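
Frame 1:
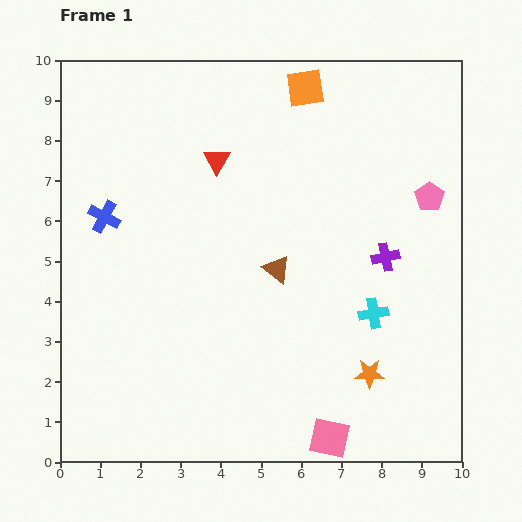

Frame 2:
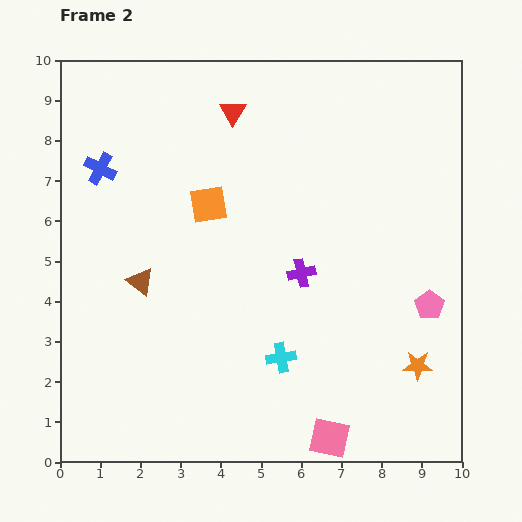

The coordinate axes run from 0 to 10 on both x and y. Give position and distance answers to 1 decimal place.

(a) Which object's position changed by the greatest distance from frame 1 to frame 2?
the orange square

(moved 3.8; next 3.4)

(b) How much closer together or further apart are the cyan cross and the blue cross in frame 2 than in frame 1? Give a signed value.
-0.6

Distance in frame 1: 7.1. Distance in frame 2: 6.5.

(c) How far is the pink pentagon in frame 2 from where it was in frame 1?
2.7

The pink pentagon moved from (9.2, 6.6) to (9.2, 3.9), a distance of √(0.0² + 2.7²) ≈ 2.7.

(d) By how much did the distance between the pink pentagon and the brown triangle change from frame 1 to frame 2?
+3.0

Distance in frame 1: 4.2. Distance in frame 2: 7.2.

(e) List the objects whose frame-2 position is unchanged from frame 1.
the pink square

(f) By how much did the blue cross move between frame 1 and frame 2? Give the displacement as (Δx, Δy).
(-0.1, 1.2)

The blue cross was at (1.1, 6.1) in frame 1 and (1.0, 7.3) in frame 2.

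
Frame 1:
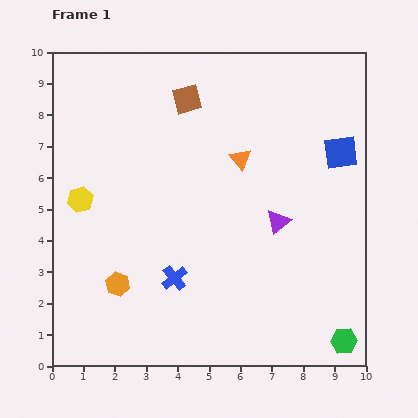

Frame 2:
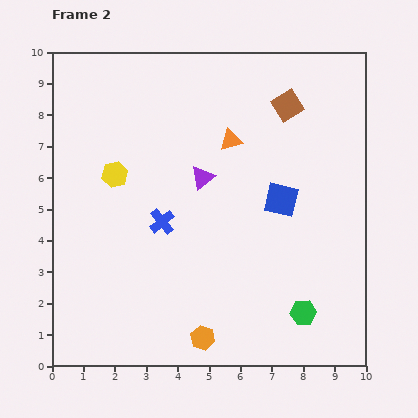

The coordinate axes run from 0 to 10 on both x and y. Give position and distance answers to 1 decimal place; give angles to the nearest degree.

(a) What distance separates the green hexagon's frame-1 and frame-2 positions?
1.6

The green hexagon moved from (9.3, 0.8) to (8.0, 1.7), a distance of √(1.3² + 0.9²) ≈ 1.6.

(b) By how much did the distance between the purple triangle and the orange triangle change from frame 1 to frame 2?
-0.8

Distance in frame 1: 2.3. Distance in frame 2: 1.5.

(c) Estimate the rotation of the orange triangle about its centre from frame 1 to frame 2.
54° clockwise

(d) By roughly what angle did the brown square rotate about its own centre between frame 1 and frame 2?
18° counter-clockwise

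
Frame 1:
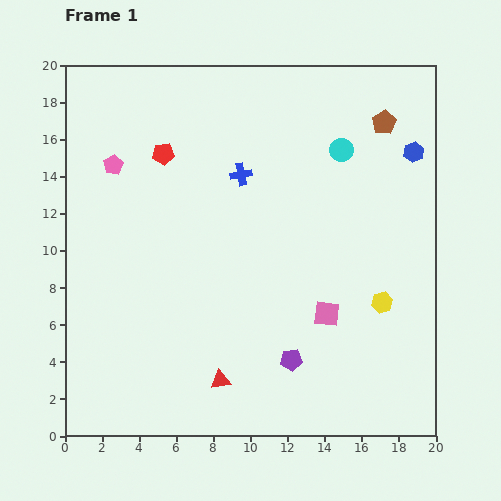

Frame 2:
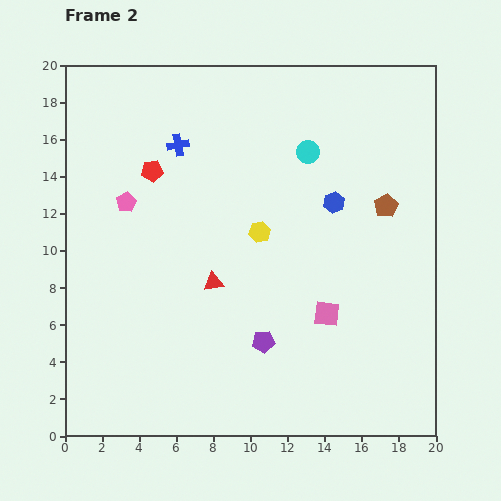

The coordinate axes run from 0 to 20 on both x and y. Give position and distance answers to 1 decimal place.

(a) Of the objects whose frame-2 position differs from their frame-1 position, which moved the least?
the red pentagon

(moved 1.1)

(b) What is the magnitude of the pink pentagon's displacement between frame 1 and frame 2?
2.1

The pink pentagon moved from (2.6, 14.6) to (3.3, 12.6), a distance of √(0.7² + 2.0²) ≈ 2.1.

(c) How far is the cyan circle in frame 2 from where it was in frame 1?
1.8

The cyan circle moved from (14.9, 15.4) to (13.1, 15.3), a distance of √(1.8² + 0.1²) ≈ 1.8.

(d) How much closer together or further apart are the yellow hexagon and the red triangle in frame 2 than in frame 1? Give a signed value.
-6.0

Distance in frame 1: 9.7. Distance in frame 2: 3.7.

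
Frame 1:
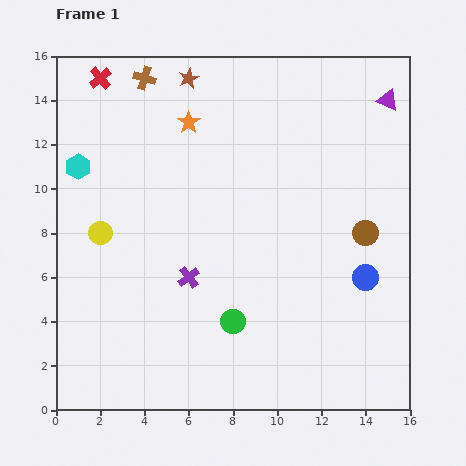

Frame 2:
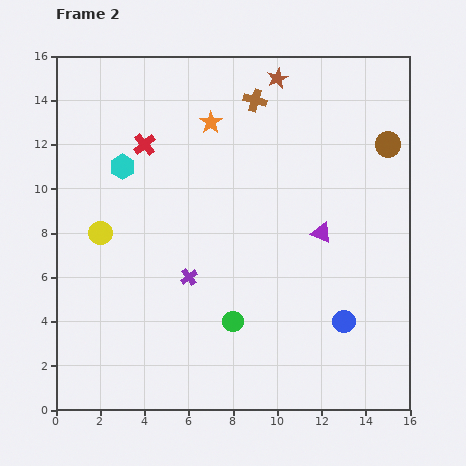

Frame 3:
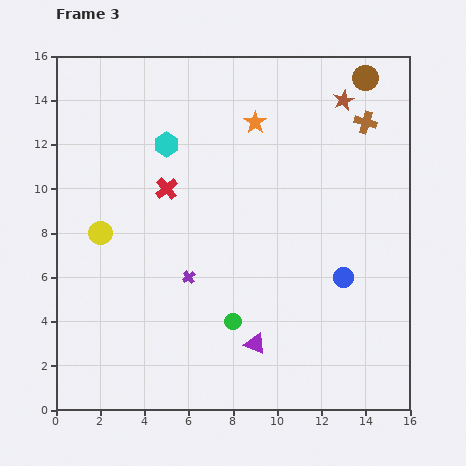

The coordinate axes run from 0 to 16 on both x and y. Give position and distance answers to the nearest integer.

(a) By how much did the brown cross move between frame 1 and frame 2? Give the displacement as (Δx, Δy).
(5, -1)

The brown cross was at (4, 15) in frame 1 and (9, 14) in frame 2.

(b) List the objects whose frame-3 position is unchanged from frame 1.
the yellow circle, the purple cross, the green circle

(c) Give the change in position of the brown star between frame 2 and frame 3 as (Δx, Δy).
(3, -1)

The brown star was at (10, 15) in frame 2 and (13, 14) in frame 3.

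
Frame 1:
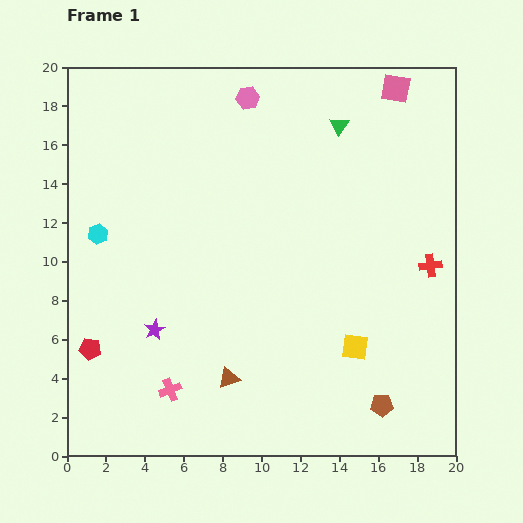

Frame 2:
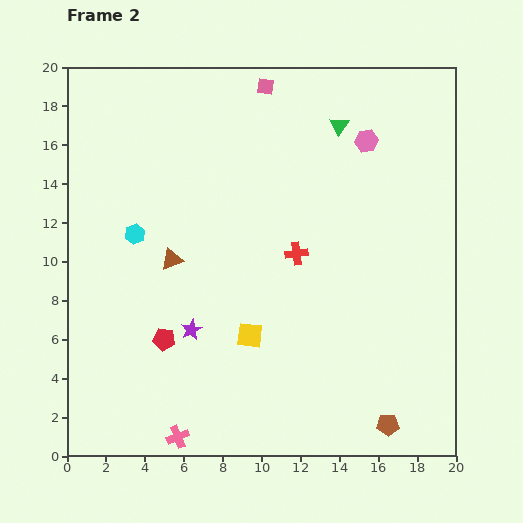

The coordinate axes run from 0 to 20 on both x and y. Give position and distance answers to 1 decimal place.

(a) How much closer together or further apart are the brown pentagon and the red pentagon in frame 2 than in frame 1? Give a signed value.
-3.0

Distance in frame 1: 15.3. Distance in frame 2: 12.3.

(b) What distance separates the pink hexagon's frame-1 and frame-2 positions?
6.5

The pink hexagon moved from (9.3, 18.4) to (15.4, 16.2), a distance of √(6.1² + 2.2²) ≈ 6.5.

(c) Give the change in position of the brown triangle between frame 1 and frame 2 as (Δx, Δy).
(-2.9, 6.1)

The brown triangle was at (8.3, 4.0) in frame 1 and (5.4, 10.1) in frame 2.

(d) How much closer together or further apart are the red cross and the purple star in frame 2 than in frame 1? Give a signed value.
-7.9

Distance in frame 1: 14.6. Distance in frame 2: 6.7.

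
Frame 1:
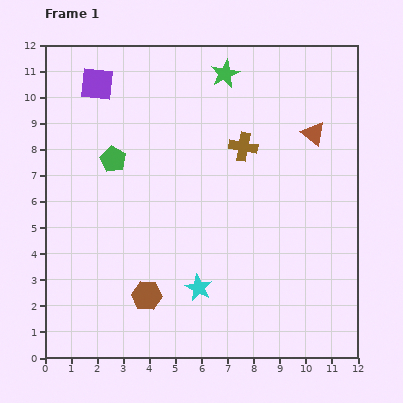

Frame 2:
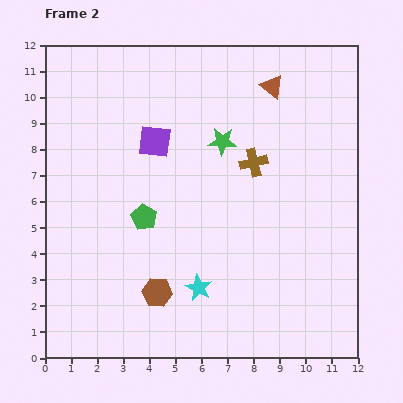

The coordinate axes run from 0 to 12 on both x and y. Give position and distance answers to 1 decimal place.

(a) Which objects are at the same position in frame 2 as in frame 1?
the cyan star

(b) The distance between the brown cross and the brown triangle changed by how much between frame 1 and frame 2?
+0.3

Distance in frame 1: 2.7. Distance in frame 2: 3.0.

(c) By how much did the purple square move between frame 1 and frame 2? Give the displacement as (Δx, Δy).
(2.2, -2.2)

The purple square was at (2.0, 10.5) in frame 1 and (4.2, 8.3) in frame 2.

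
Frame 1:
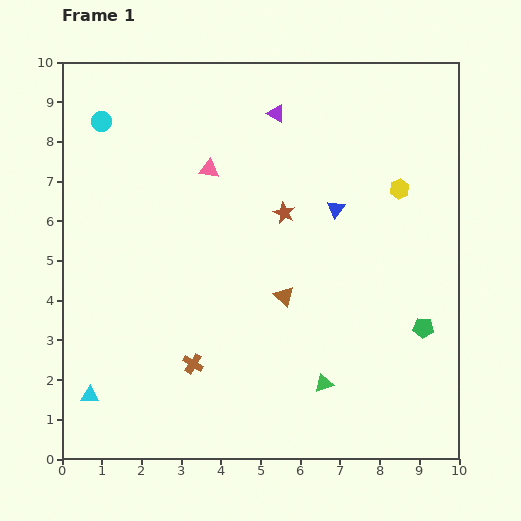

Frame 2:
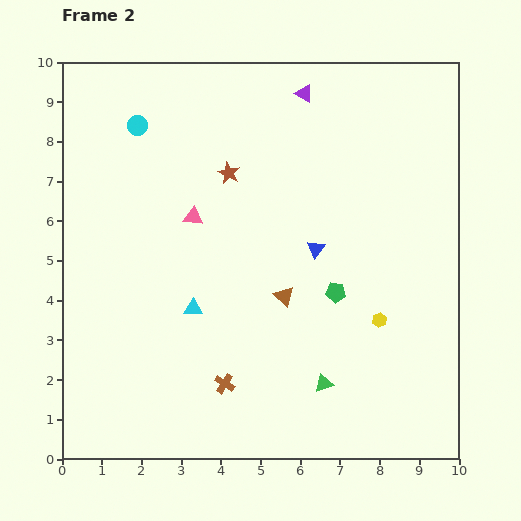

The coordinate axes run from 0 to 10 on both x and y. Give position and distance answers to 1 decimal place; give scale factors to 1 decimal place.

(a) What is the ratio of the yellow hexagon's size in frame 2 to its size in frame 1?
0.7×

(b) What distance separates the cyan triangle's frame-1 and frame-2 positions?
3.4

The cyan triangle moved from (0.7, 1.6) to (3.3, 3.8), a distance of √(2.6² + 2.2²) ≈ 3.4.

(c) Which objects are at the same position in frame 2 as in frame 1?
the green triangle, the brown triangle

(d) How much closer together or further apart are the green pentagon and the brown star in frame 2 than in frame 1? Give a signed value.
-0.5

Distance in frame 1: 4.5. Distance in frame 2: 4.0.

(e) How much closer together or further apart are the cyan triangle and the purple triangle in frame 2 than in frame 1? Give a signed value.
-2.4

Distance in frame 1: 8.5. Distance in frame 2: 6.1.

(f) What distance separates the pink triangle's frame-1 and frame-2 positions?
1.3

The pink triangle moved from (3.7, 7.3) to (3.3, 6.1), a distance of √(0.4² + 1.2²) ≈ 1.3.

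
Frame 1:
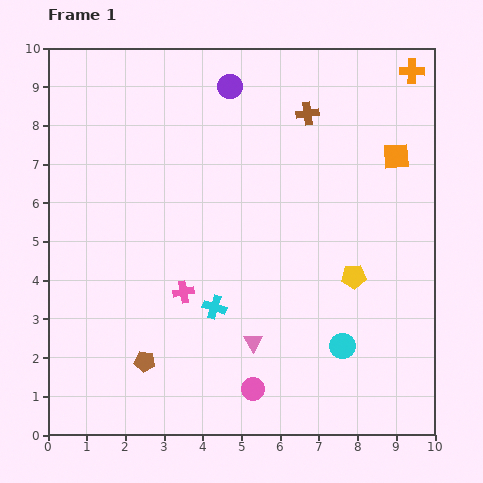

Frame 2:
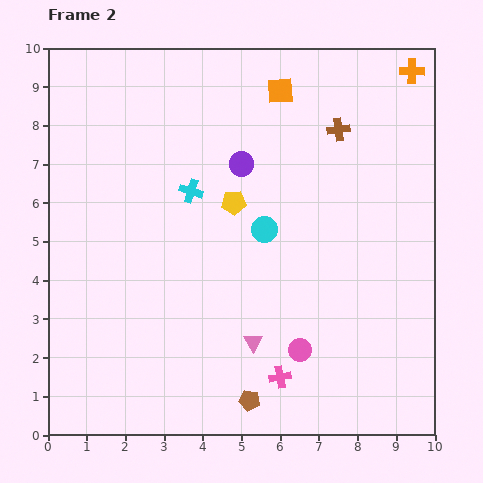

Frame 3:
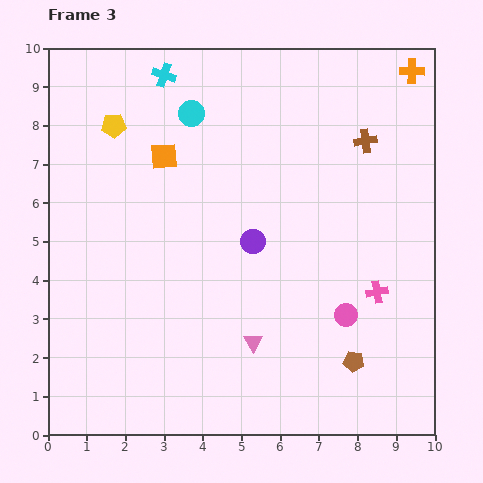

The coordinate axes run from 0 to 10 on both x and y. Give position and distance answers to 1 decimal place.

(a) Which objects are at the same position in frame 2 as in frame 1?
the pink triangle, the orange cross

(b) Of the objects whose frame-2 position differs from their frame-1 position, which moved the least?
the brown cross

(moved 0.9)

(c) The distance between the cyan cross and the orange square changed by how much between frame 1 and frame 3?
-4.0

Distance in frame 1: 6.1. Distance in frame 3: 2.1.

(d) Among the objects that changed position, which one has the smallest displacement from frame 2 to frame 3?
the brown cross

(moved 0.8)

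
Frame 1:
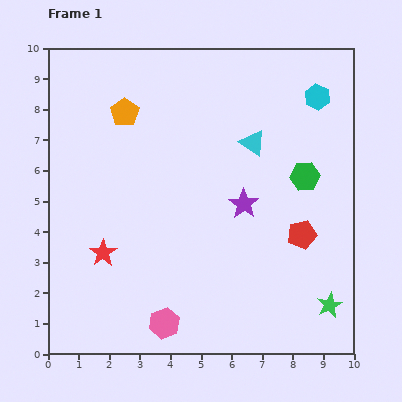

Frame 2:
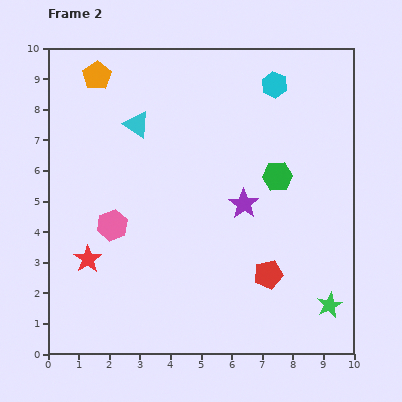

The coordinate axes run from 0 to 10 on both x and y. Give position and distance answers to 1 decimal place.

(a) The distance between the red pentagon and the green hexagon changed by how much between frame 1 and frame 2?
+1.3

Distance in frame 1: 1.9. Distance in frame 2: 3.2.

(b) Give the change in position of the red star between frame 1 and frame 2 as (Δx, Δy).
(-0.5, -0.2)

The red star was at (1.8, 3.3) in frame 1 and (1.3, 3.1) in frame 2.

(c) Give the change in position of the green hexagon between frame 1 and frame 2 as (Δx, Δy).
(-0.9, 0.0)

The green hexagon was at (8.4, 5.8) in frame 1 and (7.5, 5.8) in frame 2.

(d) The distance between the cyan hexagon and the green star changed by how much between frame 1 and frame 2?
+0.6

Distance in frame 1: 6.8. Distance in frame 2: 7.4.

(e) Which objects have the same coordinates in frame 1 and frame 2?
the green star, the purple star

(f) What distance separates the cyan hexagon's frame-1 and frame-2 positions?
1.5

The cyan hexagon moved from (8.8, 8.4) to (7.4, 8.8), a distance of √(1.4² + 0.4²) ≈ 1.5.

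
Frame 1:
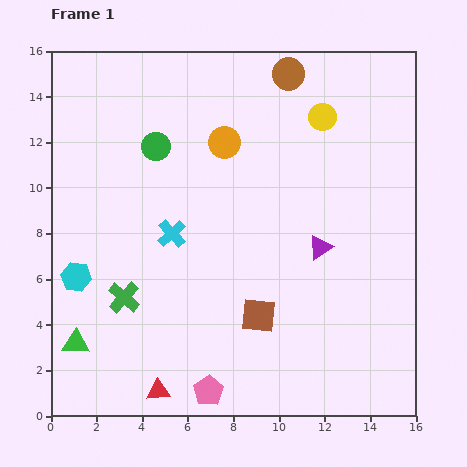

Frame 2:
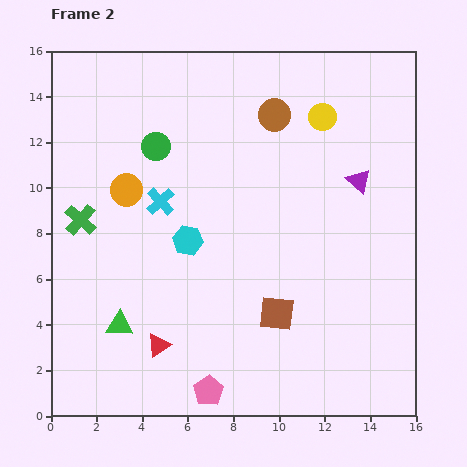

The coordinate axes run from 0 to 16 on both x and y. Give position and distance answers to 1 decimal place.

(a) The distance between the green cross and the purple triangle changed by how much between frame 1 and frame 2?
+3.4

Distance in frame 1: 8.9. Distance in frame 2: 12.3.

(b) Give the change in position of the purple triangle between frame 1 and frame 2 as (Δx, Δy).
(1.7, 2.9)

The purple triangle was at (11.8, 7.4) in frame 1 and (13.5, 10.3) in frame 2.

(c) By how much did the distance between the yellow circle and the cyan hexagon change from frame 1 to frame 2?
-4.9

Distance in frame 1: 12.9. Distance in frame 2: 8.0.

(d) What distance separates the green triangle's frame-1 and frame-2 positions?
2.1

The green triangle moved from (1.1, 3.2) to (3.0, 4.0), a distance of √(1.9² + 0.8²) ≈ 2.1.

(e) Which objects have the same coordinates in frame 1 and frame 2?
the green circle, the pink pentagon, the yellow circle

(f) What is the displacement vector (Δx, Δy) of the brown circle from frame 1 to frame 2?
(-0.6, -1.8)

The brown circle was at (10.4, 15.0) in frame 1 and (9.8, 13.2) in frame 2.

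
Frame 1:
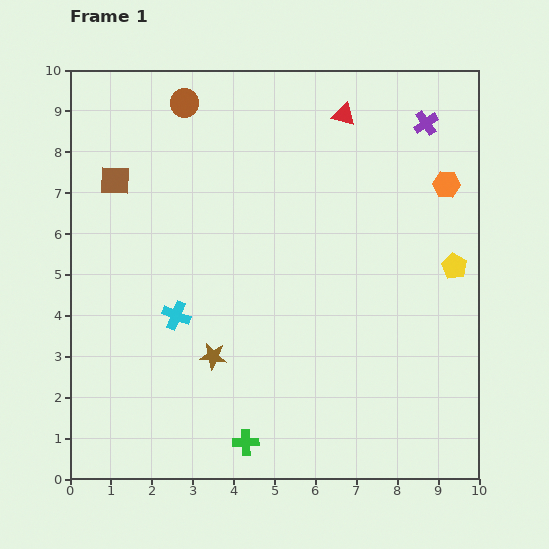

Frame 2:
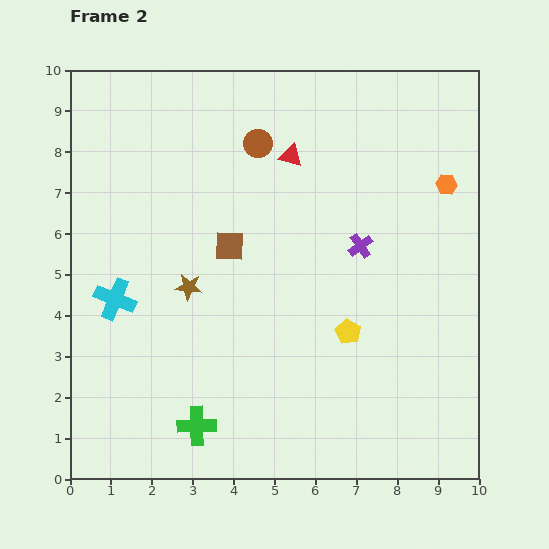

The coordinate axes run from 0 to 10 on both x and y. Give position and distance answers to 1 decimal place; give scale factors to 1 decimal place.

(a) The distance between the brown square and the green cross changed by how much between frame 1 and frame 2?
-2.7

Distance in frame 1: 7.2. Distance in frame 2: 4.5.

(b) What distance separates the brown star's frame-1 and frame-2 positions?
1.8

The brown star moved from (3.5, 3.0) to (2.9, 4.7), a distance of √(0.6² + 1.7²) ≈ 1.8.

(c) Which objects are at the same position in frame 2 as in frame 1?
the orange hexagon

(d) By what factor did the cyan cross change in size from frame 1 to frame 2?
1.5×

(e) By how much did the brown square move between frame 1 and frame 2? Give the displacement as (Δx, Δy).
(2.8, -1.6)

The brown square was at (1.1, 7.3) in frame 1 and (3.9, 5.7) in frame 2.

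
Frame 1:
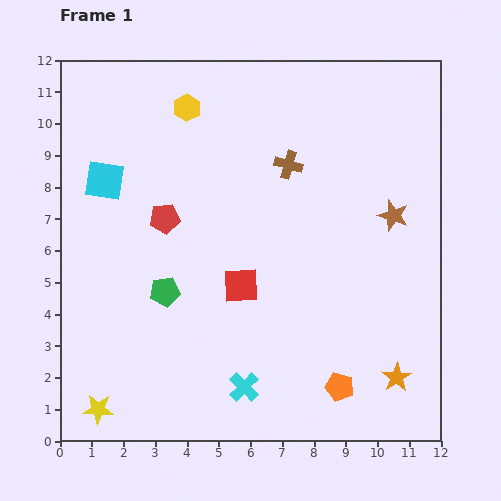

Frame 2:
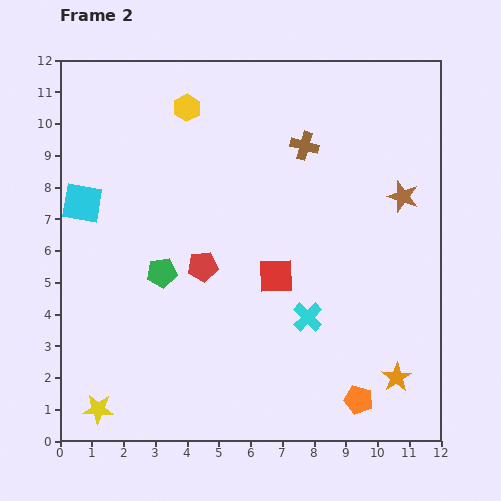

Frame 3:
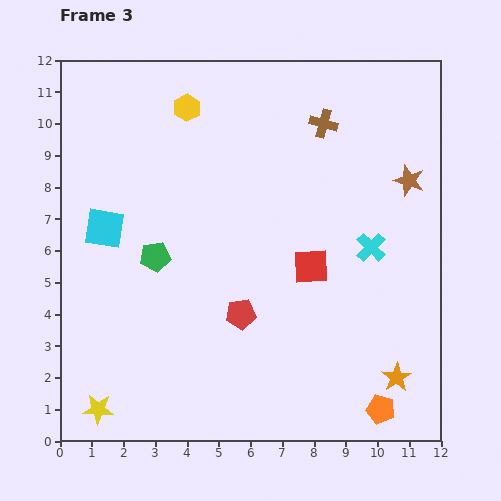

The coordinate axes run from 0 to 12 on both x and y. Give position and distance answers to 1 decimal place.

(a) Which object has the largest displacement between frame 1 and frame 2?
the cyan cross

(moved 3.0; next 1.9)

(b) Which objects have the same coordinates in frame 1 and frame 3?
the yellow star, the orange star, the yellow hexagon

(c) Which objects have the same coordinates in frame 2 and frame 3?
the yellow star, the orange star, the yellow hexagon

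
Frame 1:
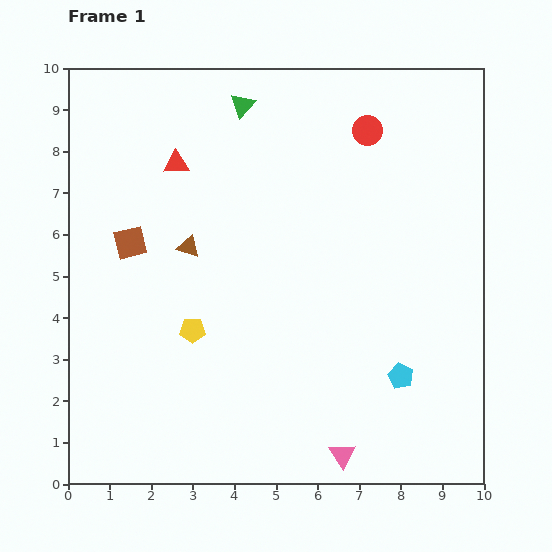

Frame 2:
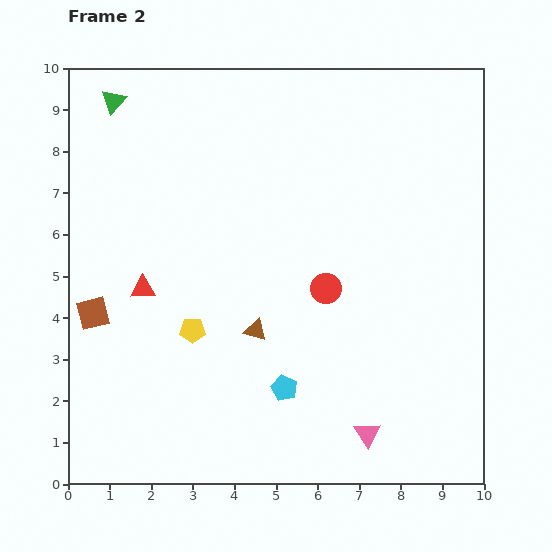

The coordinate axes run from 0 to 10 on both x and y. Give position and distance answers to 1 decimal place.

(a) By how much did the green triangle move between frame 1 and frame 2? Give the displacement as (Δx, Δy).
(-3.1, 0.1)

The green triangle was at (4.2, 9.1) in frame 1 and (1.1, 9.2) in frame 2.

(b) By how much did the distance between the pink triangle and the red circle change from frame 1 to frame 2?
-4.2

Distance in frame 1: 7.8. Distance in frame 2: 3.6.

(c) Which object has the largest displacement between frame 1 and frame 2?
the red circle

(moved 3.9; next 3.1)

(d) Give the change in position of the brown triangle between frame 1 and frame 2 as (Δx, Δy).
(1.6, -2.0)

The brown triangle was at (2.9, 5.7) in frame 1 and (4.5, 3.7) in frame 2.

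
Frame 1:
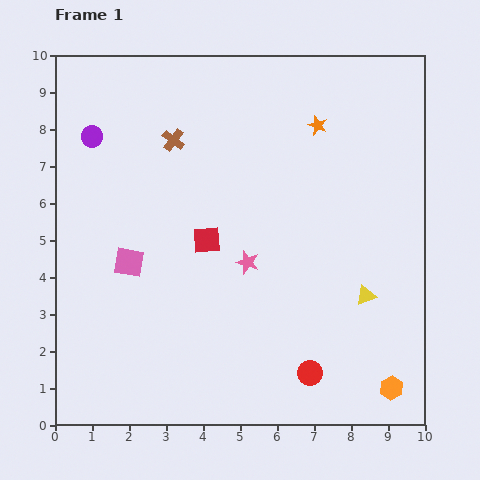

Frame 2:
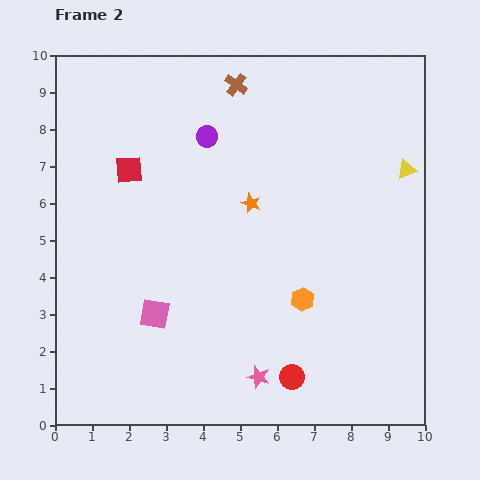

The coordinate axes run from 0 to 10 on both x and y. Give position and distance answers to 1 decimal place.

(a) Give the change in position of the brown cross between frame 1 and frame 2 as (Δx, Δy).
(1.7, 1.5)

The brown cross was at (3.2, 7.7) in frame 1 and (4.9, 9.2) in frame 2.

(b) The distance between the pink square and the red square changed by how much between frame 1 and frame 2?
+1.8

Distance in frame 1: 2.2. Distance in frame 2: 4.0.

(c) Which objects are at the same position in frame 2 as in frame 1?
none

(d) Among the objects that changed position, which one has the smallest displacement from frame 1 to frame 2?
the red circle

(moved 0.5)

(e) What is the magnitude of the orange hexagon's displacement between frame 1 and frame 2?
3.4

The orange hexagon moved from (9.1, 1.0) to (6.7, 3.4), a distance of √(2.4² + 2.4²) ≈ 3.4.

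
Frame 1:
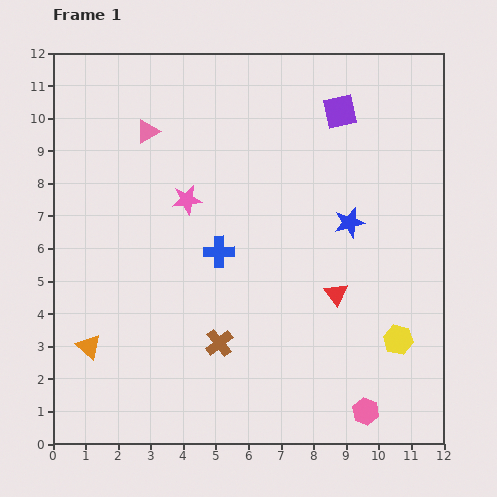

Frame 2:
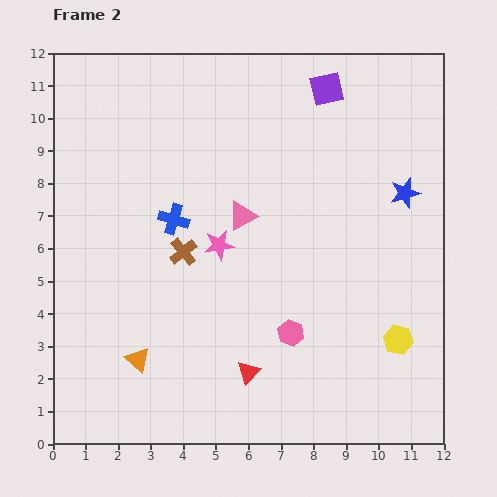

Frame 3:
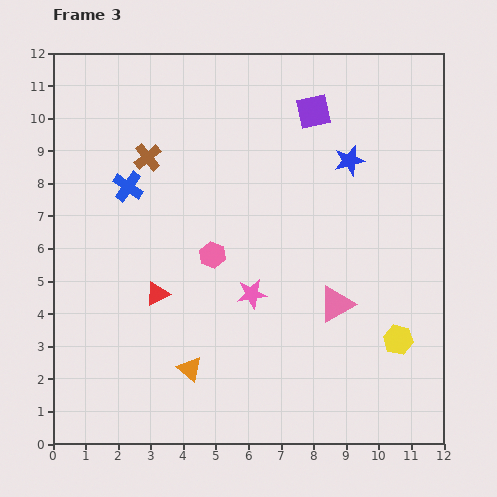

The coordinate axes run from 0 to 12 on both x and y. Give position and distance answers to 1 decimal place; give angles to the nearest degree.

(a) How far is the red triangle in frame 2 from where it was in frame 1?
3.6

The red triangle moved from (8.7, 4.6) to (6.0, 2.2), a distance of √(2.7² + 2.4²) ≈ 3.6.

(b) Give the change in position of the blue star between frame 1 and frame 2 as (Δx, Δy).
(1.7, 0.9)

The blue star was at (9.1, 6.8) in frame 1 and (10.8, 7.7) in frame 2.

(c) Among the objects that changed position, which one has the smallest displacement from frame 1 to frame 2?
the purple square

(moved 0.8)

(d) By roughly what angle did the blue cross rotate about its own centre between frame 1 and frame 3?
35° clockwise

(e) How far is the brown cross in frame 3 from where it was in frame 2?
3.1

The brown cross moved from (4.0, 5.9) to (2.9, 8.8), a distance of √(1.1² + 2.9²) ≈ 3.1.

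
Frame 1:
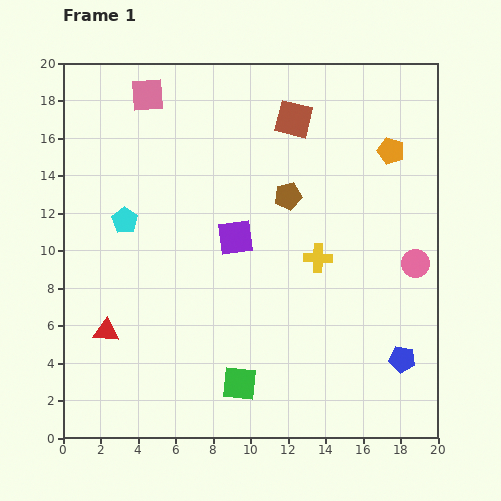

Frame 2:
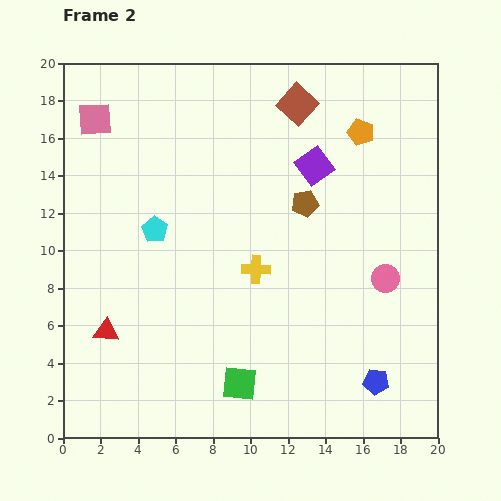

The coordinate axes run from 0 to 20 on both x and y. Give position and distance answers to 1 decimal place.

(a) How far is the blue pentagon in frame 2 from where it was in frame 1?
1.8

The blue pentagon moved from (18.1, 4.2) to (16.7, 3.0), a distance of √(1.4² + 1.2²) ≈ 1.8.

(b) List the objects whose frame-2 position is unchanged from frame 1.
the green square, the red triangle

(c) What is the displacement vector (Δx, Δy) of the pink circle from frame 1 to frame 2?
(-1.6, -0.8)

The pink circle was at (18.8, 9.3) in frame 1 and (17.2, 8.5) in frame 2.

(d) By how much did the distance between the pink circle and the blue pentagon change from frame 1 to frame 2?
+0.4

Distance in frame 1: 5.1. Distance in frame 2: 5.5.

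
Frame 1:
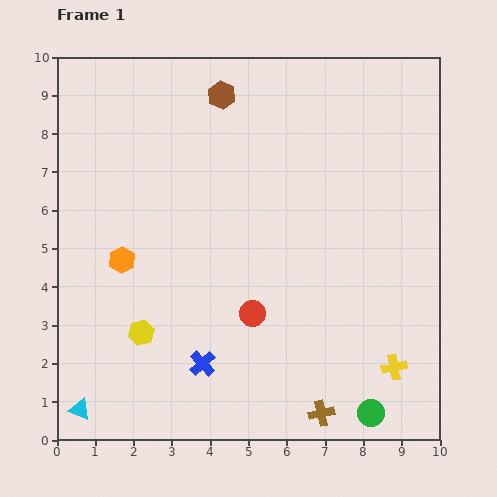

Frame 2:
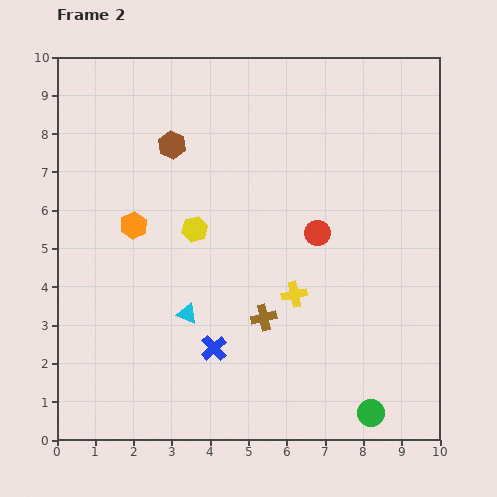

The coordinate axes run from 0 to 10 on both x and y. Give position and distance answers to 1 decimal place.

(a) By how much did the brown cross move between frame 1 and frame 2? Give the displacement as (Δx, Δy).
(-1.5, 2.5)

The brown cross was at (6.9, 0.7) in frame 1 and (5.4, 3.2) in frame 2.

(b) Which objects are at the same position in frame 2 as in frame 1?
the green circle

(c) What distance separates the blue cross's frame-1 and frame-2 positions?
0.5

The blue cross moved from (3.8, 2.0) to (4.1, 2.4), a distance of √(0.3² + 0.4²) ≈ 0.5.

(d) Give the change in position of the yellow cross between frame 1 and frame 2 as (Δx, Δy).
(-2.6, 1.9)

The yellow cross was at (8.8, 1.9) in frame 1 and (6.2, 3.8) in frame 2.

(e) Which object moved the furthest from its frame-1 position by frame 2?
the cyan triangle

(moved 3.8; next 3.2)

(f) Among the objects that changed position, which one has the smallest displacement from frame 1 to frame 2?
the blue cross

(moved 0.5)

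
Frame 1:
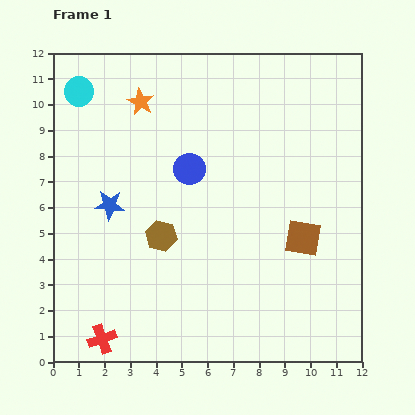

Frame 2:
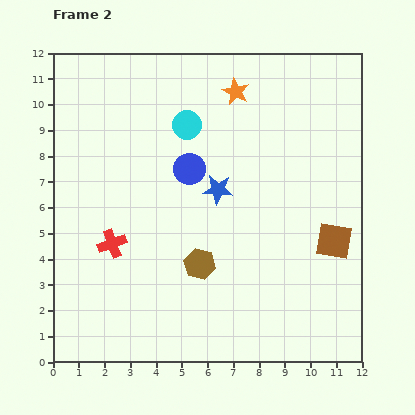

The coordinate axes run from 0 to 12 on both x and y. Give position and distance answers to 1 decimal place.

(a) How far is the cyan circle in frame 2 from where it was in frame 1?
4.4

The cyan circle moved from (1.0, 10.5) to (5.2, 9.2), a distance of √(4.2² + 1.3²) ≈ 4.4.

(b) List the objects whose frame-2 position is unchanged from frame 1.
the blue circle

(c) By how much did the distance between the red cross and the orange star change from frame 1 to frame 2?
-1.7

Distance in frame 1: 9.3. Distance in frame 2: 7.6.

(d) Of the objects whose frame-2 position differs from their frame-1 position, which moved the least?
the brown square

(moved 1.2)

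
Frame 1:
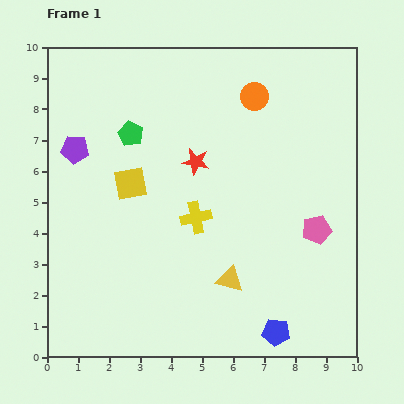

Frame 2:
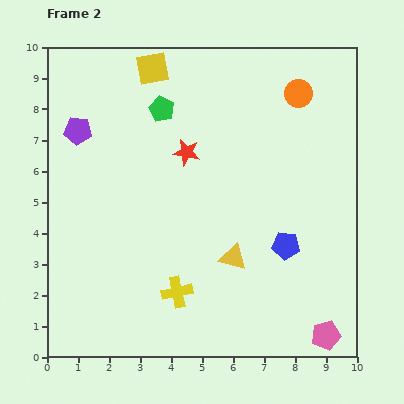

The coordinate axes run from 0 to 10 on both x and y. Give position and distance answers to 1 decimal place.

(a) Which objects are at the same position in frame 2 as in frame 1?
none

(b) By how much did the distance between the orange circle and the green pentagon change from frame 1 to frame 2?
+0.2

Distance in frame 1: 4.2. Distance in frame 2: 4.4.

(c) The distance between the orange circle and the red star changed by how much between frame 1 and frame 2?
+1.3

Distance in frame 1: 2.8. Distance in frame 2: 4.1.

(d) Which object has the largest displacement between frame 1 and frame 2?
the yellow square

(moved 3.8; next 3.4)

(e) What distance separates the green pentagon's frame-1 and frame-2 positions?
1.3

The green pentagon moved from (2.7, 7.2) to (3.7, 8.0), a distance of √(1.0² + 0.8²) ≈ 1.3.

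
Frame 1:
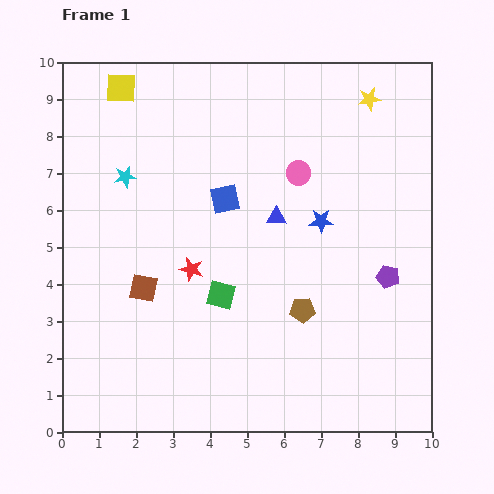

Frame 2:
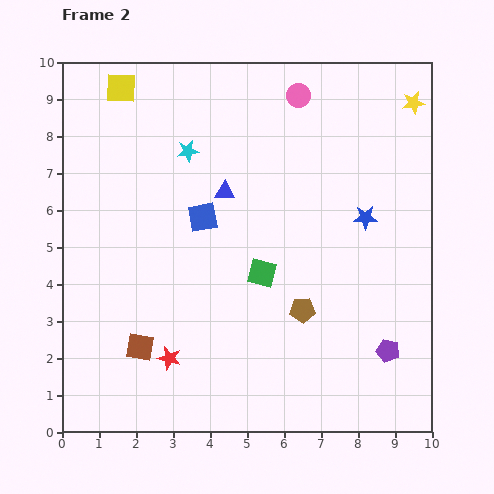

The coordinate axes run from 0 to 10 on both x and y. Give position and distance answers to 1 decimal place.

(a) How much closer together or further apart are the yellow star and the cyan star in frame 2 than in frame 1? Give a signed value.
-0.7

Distance in frame 1: 6.9. Distance in frame 2: 6.2.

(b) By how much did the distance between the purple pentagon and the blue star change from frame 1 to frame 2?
+1.3

Distance in frame 1: 2.3. Distance in frame 2: 3.6.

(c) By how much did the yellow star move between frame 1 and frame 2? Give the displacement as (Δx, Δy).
(1.2, -0.1)

The yellow star was at (8.3, 9.0) in frame 1 and (9.5, 8.9) in frame 2.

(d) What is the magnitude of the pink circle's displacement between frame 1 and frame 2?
2.1

The pink circle moved from (6.4, 7.0) to (6.4, 9.1), a distance of √(0.0² + 2.1²) ≈ 2.1.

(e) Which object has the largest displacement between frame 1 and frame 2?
the red star

(moved 2.5; next 2.1)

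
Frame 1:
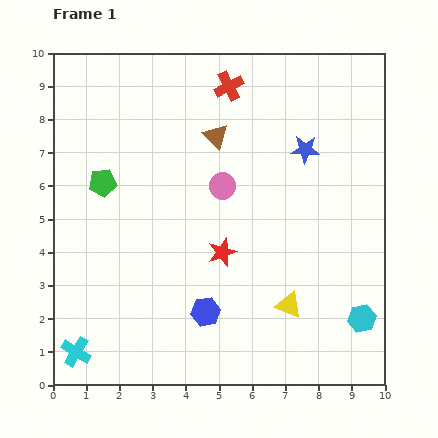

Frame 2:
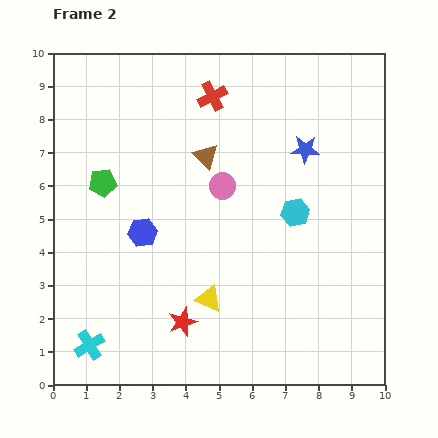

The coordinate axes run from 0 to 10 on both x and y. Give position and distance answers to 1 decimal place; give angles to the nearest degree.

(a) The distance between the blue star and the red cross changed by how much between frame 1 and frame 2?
+0.2

Distance in frame 1: 3.0. Distance in frame 2: 3.2.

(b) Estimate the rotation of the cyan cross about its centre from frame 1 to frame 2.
28° clockwise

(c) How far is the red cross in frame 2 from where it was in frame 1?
0.6

The red cross moved from (5.3, 9.0) to (4.8, 8.7), a distance of √(0.5² + 0.3²) ≈ 0.6.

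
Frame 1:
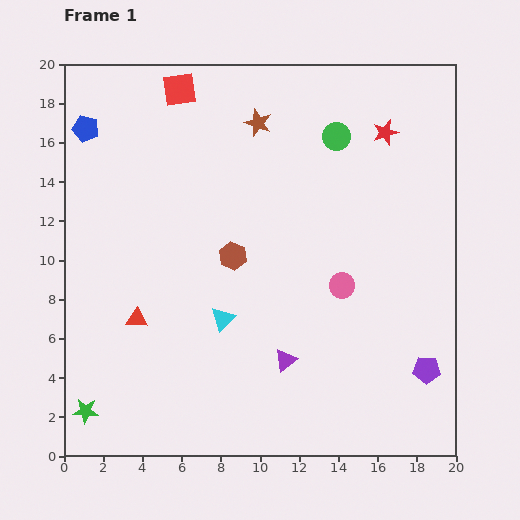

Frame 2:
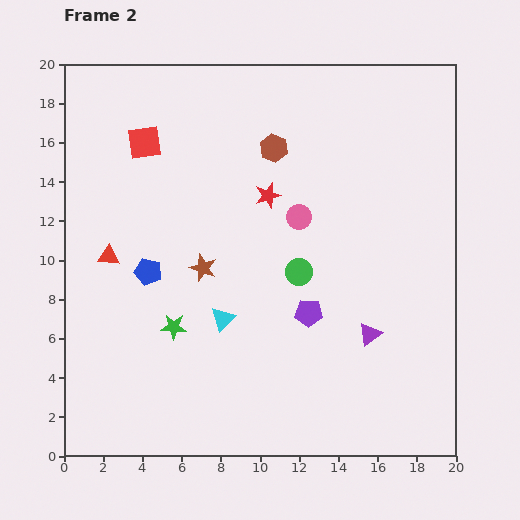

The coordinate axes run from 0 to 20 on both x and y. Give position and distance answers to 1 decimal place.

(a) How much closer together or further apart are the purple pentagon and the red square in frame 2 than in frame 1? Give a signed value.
-7.0

Distance in frame 1: 19.1. Distance in frame 2: 12.1.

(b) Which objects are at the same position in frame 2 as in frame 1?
the cyan triangle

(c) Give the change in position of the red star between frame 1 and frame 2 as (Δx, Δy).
(-6.0, -3.2)

The red star was at (16.4, 16.5) in frame 1 and (10.4, 13.3) in frame 2.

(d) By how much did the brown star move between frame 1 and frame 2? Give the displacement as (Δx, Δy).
(-2.8, -7.4)

The brown star was at (9.9, 17.0) in frame 1 and (7.1, 9.6) in frame 2.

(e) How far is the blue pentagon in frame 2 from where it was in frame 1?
8.0

The blue pentagon moved from (1.1, 16.7) to (4.3, 9.4), a distance of √(3.2² + 7.3²) ≈ 8.0.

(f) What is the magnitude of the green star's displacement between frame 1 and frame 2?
6.2

The green star moved from (1.1, 2.3) to (5.6, 6.6), a distance of √(4.5² + 4.3²) ≈ 6.2.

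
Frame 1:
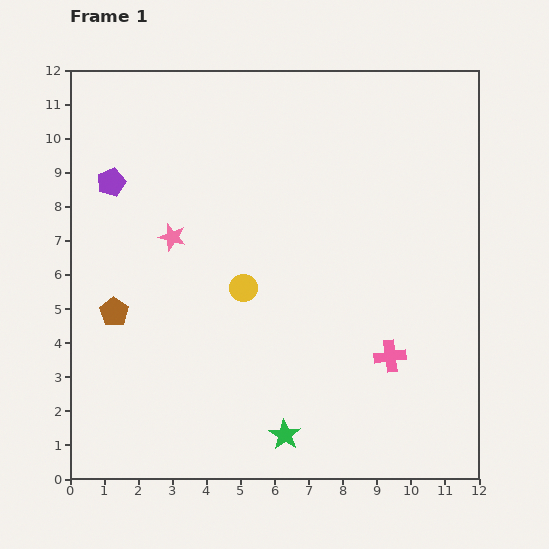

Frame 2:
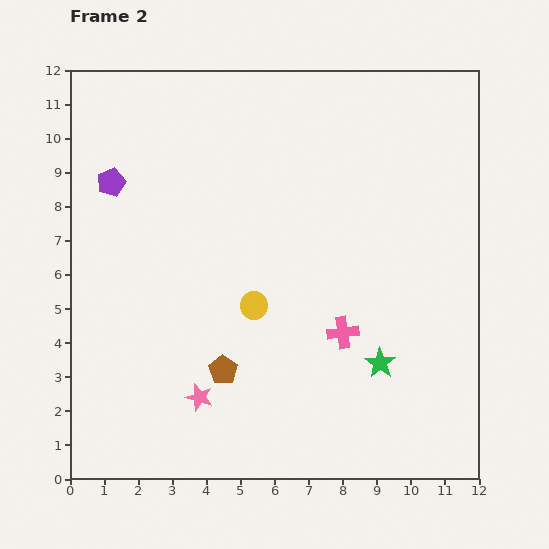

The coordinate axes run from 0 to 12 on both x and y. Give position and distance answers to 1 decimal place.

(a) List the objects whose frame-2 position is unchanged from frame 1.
the purple pentagon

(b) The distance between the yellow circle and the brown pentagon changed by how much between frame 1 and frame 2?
-1.8

Distance in frame 1: 3.9. Distance in frame 2: 2.1.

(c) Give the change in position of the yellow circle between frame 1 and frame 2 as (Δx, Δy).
(0.3, -0.5)

The yellow circle was at (5.1, 5.6) in frame 1 and (5.4, 5.1) in frame 2.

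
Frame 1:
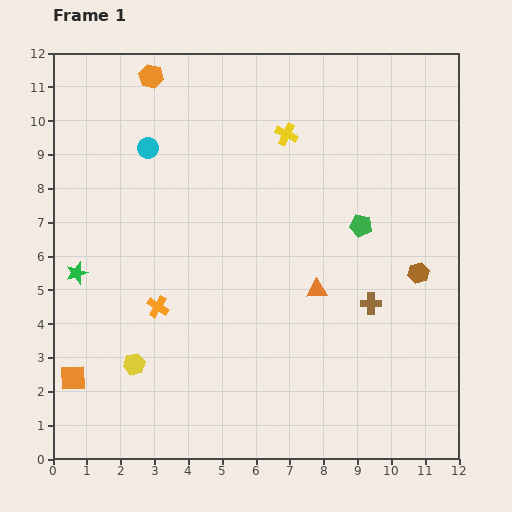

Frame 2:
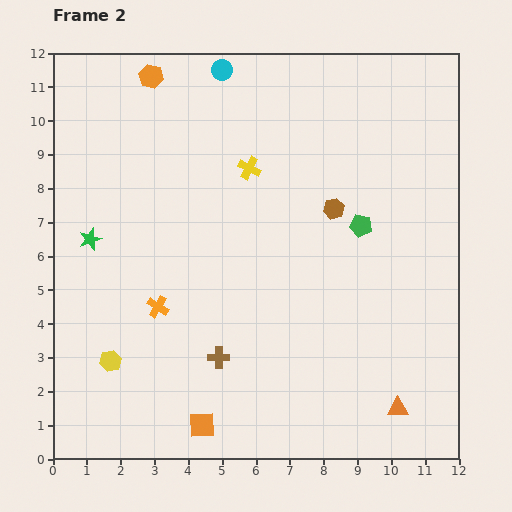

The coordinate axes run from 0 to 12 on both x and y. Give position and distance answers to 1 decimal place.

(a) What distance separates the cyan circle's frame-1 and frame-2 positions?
3.2

The cyan circle moved from (2.8, 9.2) to (5.0, 11.5), a distance of √(2.2² + 2.3²) ≈ 3.2.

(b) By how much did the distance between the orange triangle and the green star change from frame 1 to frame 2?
+3.3

Distance in frame 1: 7.1. Distance in frame 2: 10.4.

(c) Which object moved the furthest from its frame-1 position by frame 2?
the brown cross

(moved 4.8; next 4.2)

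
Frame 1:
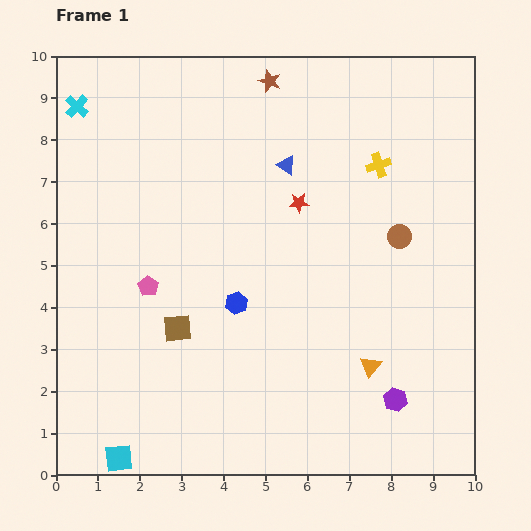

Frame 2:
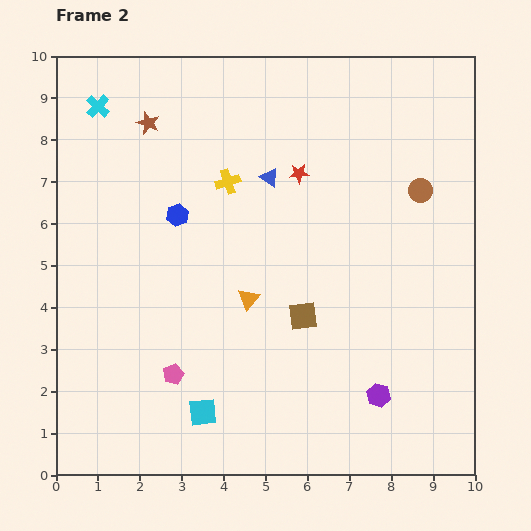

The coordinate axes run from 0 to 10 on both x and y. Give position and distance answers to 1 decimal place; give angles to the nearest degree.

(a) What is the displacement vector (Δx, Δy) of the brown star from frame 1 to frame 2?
(-2.9, -1.0)

The brown star was at (5.1, 9.4) in frame 1 and (2.2, 8.4) in frame 2.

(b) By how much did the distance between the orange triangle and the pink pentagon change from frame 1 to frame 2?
-3.1

Distance in frame 1: 5.6. Distance in frame 2: 2.5.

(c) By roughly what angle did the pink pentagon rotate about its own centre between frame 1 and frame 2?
16° clockwise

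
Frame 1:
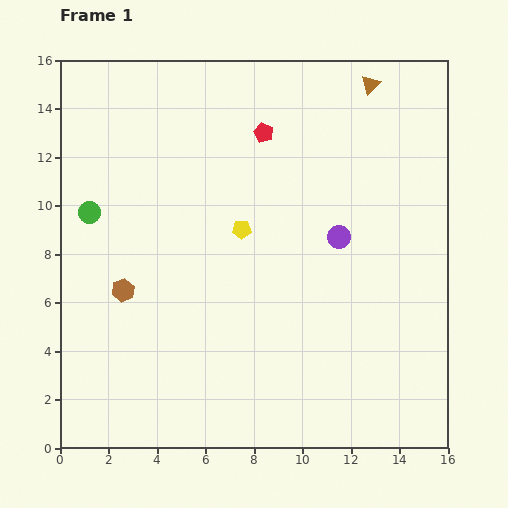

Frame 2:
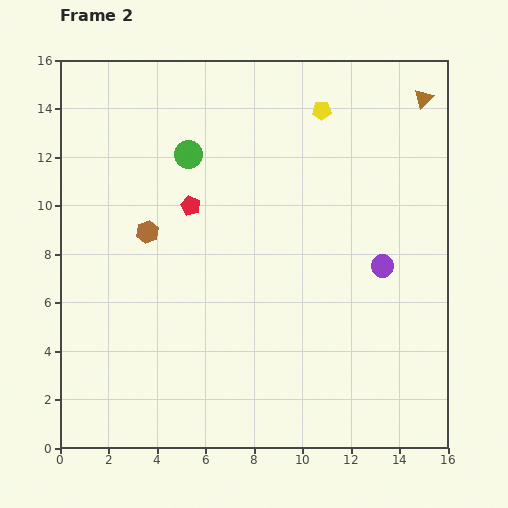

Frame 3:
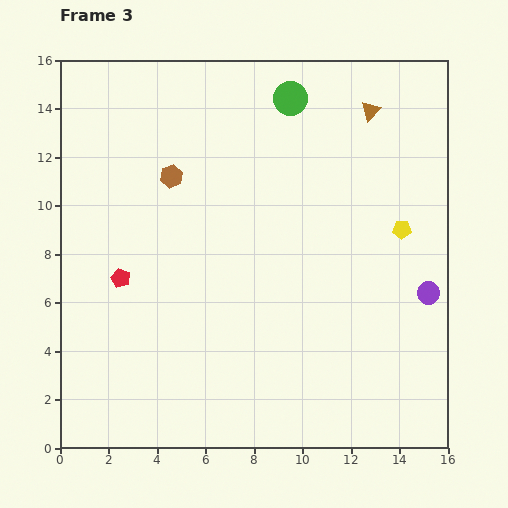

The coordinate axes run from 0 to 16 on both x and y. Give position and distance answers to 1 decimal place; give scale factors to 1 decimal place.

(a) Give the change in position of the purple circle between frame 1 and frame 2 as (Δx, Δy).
(1.8, -1.2)

The purple circle was at (11.5, 8.7) in frame 1 and (13.3, 7.5) in frame 2.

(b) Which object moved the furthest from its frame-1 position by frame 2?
the yellow pentagon

(moved 5.9; next 4.8)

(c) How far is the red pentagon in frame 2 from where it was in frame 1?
4.2

The red pentagon moved from (8.4, 13.0) to (5.4, 10.0), a distance of √(3.0² + 3.0²) ≈ 4.2.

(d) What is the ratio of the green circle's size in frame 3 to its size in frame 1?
1.5×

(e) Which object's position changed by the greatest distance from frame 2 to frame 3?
the yellow pentagon

(moved 5.9; next 4.8)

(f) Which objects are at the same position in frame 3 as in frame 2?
none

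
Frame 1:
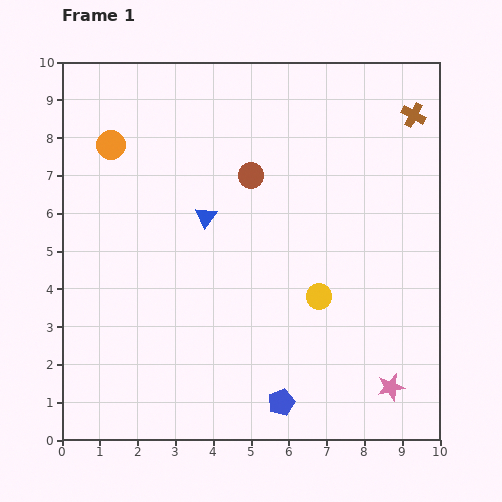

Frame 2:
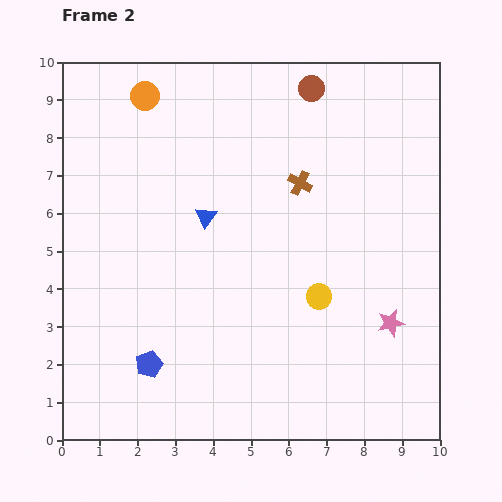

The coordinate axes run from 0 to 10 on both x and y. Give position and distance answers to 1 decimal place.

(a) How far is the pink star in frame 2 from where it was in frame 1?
1.7

The pink star moved from (8.7, 1.4) to (8.7, 3.1), a distance of √(0.0² + 1.7²) ≈ 1.7.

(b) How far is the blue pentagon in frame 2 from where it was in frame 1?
3.6

The blue pentagon moved from (5.8, 1.0) to (2.3, 2.0), a distance of √(3.5² + 1.0²) ≈ 3.6.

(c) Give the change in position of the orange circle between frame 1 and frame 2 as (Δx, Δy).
(0.9, 1.3)

The orange circle was at (1.3, 7.8) in frame 1 and (2.2, 9.1) in frame 2.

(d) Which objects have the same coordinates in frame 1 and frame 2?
the yellow circle, the blue triangle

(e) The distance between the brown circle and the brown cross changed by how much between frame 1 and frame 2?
-2.1

Distance in frame 1: 4.6. Distance in frame 2: 2.5.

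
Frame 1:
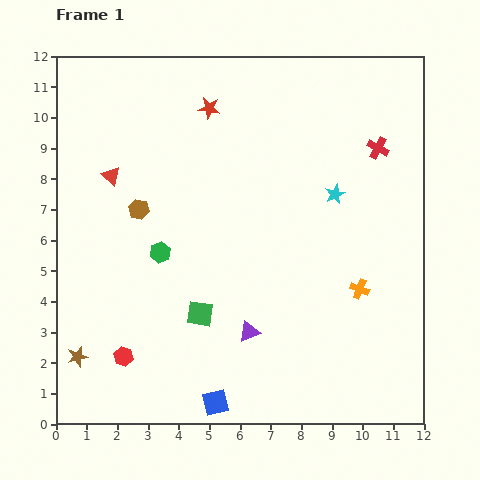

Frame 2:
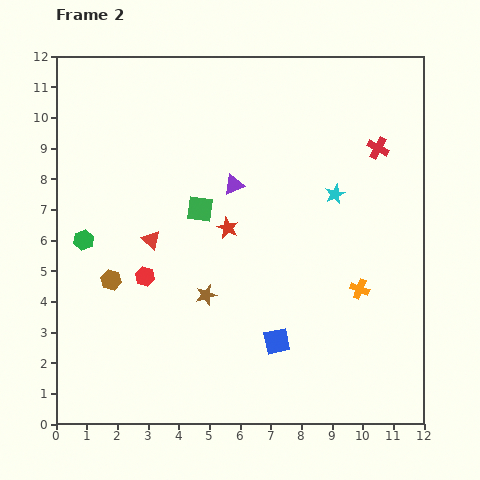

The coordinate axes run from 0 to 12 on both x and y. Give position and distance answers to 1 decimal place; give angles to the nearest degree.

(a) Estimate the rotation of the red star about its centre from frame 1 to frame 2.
18° clockwise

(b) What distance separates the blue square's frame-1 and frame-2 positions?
2.8

The blue square moved from (5.2, 0.7) to (7.2, 2.7), a distance of √(2.0² + 2.0²) ≈ 2.8.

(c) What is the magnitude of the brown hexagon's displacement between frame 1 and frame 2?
2.5

The brown hexagon moved from (2.7, 7.0) to (1.8, 4.7), a distance of √(0.9² + 2.3²) ≈ 2.5.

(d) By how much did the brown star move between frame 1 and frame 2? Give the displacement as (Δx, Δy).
(4.2, 2.0)

The brown star was at (0.7, 2.2) in frame 1 and (4.9, 4.2) in frame 2.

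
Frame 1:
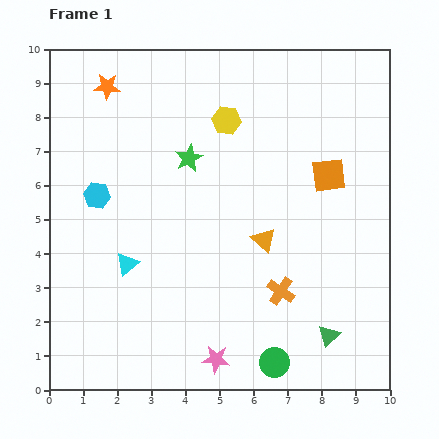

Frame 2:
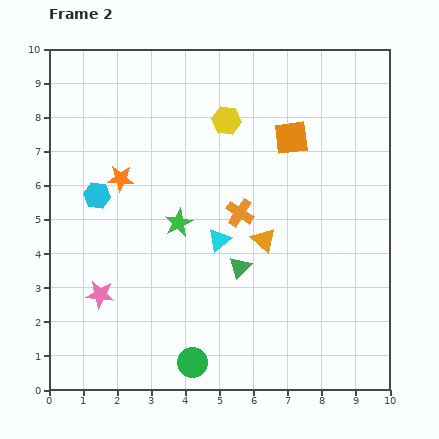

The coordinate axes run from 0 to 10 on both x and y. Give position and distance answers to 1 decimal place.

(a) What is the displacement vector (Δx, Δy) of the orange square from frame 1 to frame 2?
(-1.1, 1.1)

The orange square was at (8.2, 6.3) in frame 1 and (7.1, 7.4) in frame 2.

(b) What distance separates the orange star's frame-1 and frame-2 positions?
2.7

The orange star moved from (1.7, 8.9) to (2.1, 6.2), a distance of √(0.4² + 2.7²) ≈ 2.7.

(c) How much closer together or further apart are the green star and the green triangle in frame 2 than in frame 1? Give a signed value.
-4.4

Distance in frame 1: 6.6. Distance in frame 2: 2.2.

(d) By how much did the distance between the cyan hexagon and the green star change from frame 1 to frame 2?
-0.4

Distance in frame 1: 2.9. Distance in frame 2: 2.5.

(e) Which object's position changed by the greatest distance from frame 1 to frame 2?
the pink star

(moved 3.9; next 3.3)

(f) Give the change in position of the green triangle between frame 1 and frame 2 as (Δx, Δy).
(-2.6, 2.0)

The green triangle was at (8.2, 1.6) in frame 1 and (5.6, 3.6) in frame 2.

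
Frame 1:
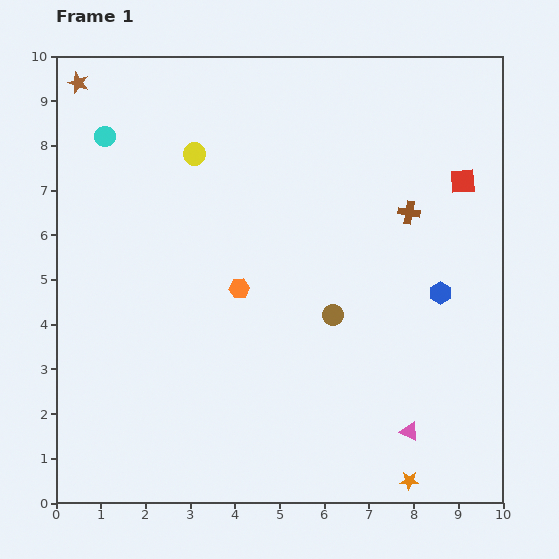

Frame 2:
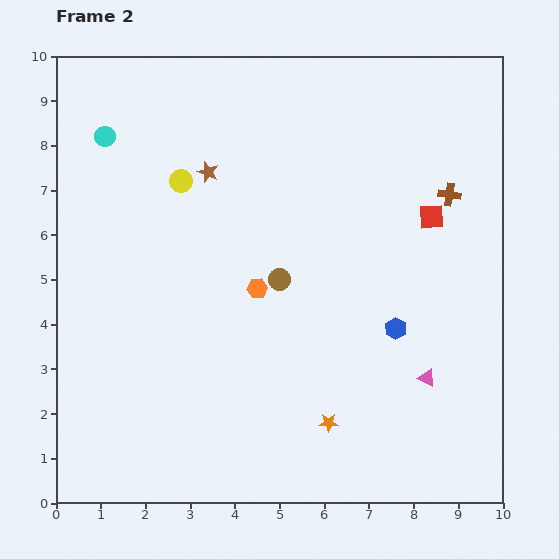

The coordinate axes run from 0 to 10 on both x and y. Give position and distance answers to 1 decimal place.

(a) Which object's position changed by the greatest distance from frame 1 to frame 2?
the brown star

(moved 3.5; next 2.2)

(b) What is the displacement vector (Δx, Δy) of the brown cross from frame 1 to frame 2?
(0.9, 0.4)

The brown cross was at (7.9, 6.5) in frame 1 and (8.8, 6.9) in frame 2.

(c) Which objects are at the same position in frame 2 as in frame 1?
the cyan circle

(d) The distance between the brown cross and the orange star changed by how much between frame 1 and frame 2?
-0.2

Distance in frame 1: 6.0. Distance in frame 2: 5.8.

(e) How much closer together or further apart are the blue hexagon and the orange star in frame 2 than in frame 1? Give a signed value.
-1.7

Distance in frame 1: 4.3. Distance in frame 2: 2.6.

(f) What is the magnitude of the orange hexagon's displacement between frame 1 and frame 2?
0.4

The orange hexagon moved from (4.1, 4.8) to (4.5, 4.8), a distance of √(0.4² + 0.0²) ≈ 0.4.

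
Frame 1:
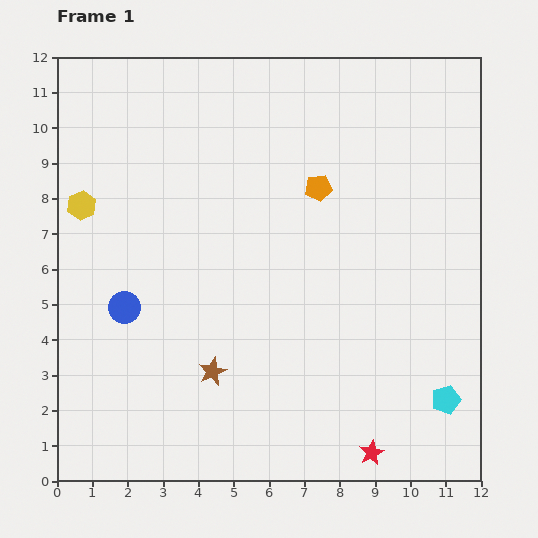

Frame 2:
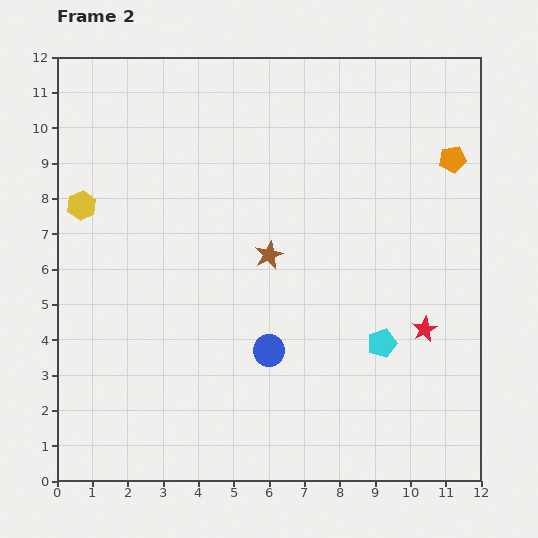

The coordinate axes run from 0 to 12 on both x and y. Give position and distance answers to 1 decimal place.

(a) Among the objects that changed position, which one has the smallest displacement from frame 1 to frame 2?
the cyan pentagon

(moved 2.4)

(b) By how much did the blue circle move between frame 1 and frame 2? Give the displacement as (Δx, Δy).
(4.1, -1.2)

The blue circle was at (1.9, 4.9) in frame 1 and (6.0, 3.7) in frame 2.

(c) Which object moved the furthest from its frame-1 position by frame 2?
the blue circle

(moved 4.3; next 3.9)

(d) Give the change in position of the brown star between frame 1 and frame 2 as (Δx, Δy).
(1.6, 3.3)

The brown star was at (4.4, 3.1) in frame 1 and (6.0, 6.4) in frame 2.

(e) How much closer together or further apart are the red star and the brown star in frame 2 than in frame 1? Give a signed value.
-0.2

Distance in frame 1: 5.1. Distance in frame 2: 4.9.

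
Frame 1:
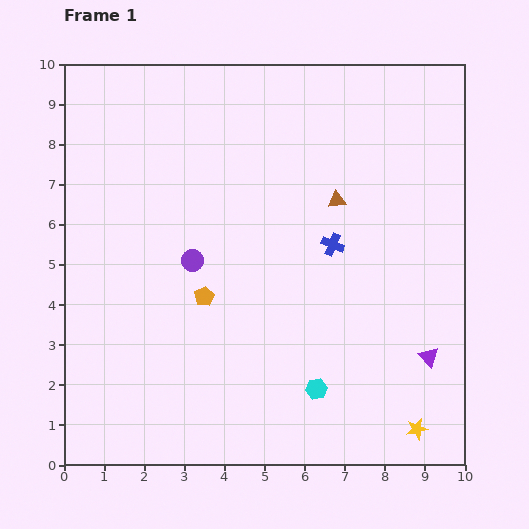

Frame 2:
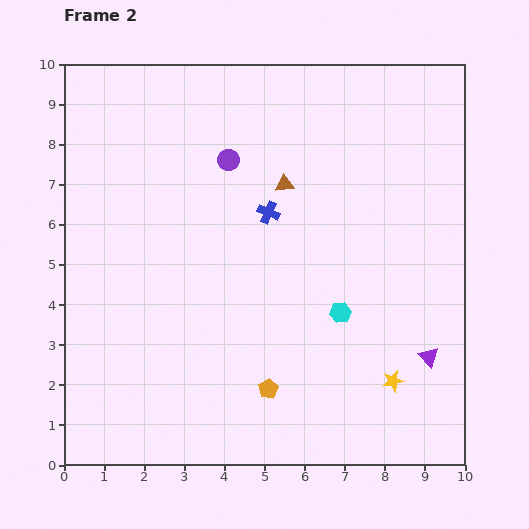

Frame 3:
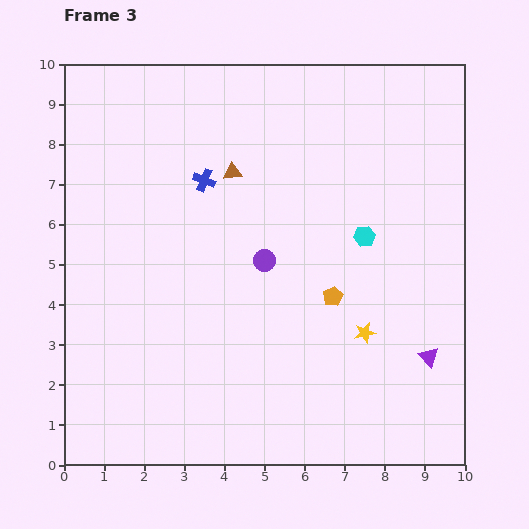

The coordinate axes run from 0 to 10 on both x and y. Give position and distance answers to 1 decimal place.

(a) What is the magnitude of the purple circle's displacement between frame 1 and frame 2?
2.7

The purple circle moved from (3.2, 5.1) to (4.1, 7.6), a distance of √(0.9² + 2.5²) ≈ 2.7.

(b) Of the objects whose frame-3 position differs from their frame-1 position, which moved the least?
the purple circle

(moved 1.8)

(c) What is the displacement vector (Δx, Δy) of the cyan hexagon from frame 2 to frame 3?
(0.6, 1.9)

The cyan hexagon was at (6.9, 3.8) in frame 2 and (7.5, 5.7) in frame 3.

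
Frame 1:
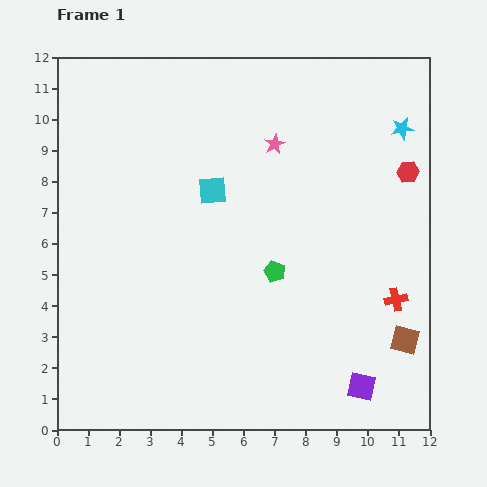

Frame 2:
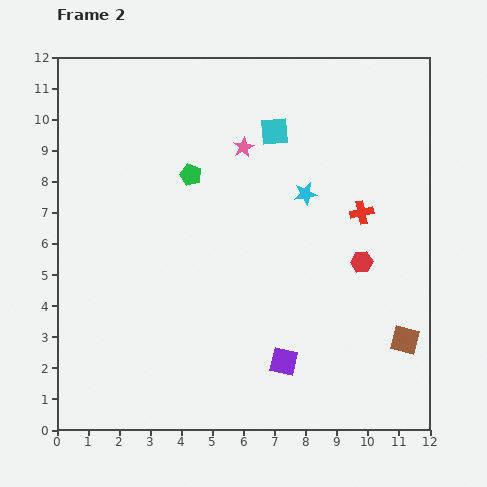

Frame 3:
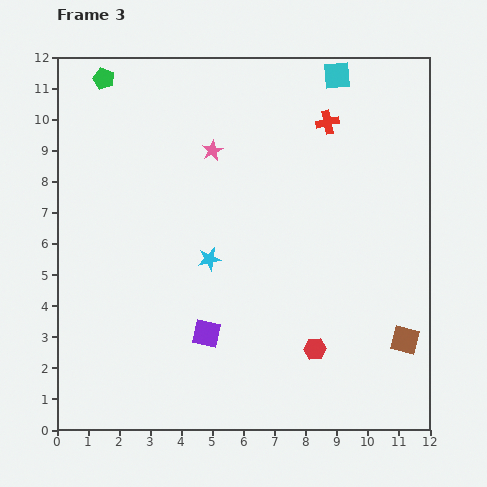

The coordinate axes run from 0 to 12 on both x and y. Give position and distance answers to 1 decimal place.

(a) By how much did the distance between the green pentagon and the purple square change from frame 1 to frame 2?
+2.1

Distance in frame 1: 4.6. Distance in frame 2: 6.7.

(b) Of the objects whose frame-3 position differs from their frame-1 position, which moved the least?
the pink star

(moved 2.0)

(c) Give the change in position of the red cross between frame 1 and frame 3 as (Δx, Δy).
(-2.2, 5.7)

The red cross was at (10.9, 4.2) in frame 1 and (8.7, 9.9) in frame 3.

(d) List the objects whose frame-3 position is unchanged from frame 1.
the brown square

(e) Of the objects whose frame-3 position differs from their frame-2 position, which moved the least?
the pink star

(moved 1.0)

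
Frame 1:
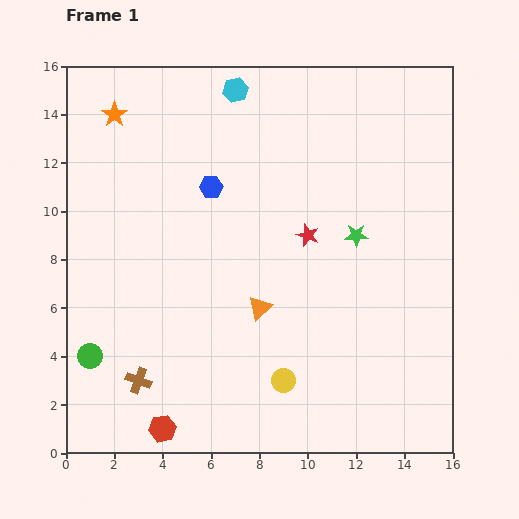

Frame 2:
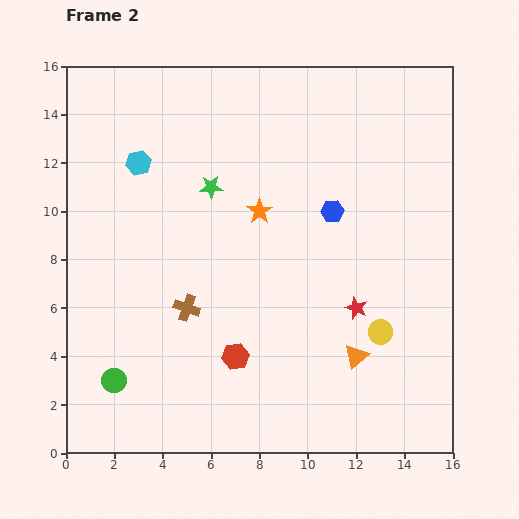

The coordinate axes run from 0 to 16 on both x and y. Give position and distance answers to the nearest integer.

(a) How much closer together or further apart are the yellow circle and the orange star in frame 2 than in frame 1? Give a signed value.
-6

Distance in frame 1: 13. Distance in frame 2: 7.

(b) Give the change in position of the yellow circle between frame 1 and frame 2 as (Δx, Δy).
(4, 2)

The yellow circle was at (9, 3) in frame 1 and (13, 5) in frame 2.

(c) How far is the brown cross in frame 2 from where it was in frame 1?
4

The brown cross moved from (3, 3) to (5, 6), a distance of √(2² + 3²) ≈ 4.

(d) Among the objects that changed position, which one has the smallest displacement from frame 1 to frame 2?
the green circle

(moved 1)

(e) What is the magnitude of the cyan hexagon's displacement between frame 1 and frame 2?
5

The cyan hexagon moved from (7, 15) to (3, 12), a distance of √(4² + 3²) ≈ 5.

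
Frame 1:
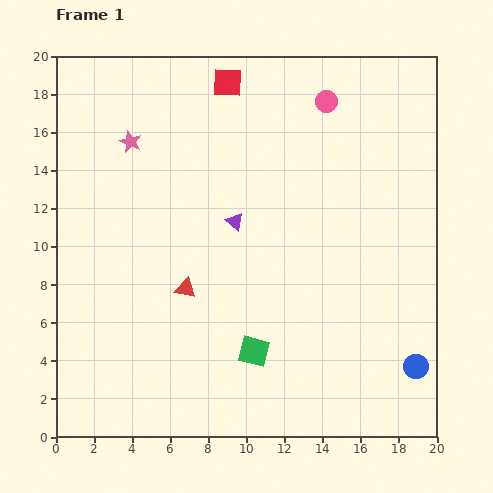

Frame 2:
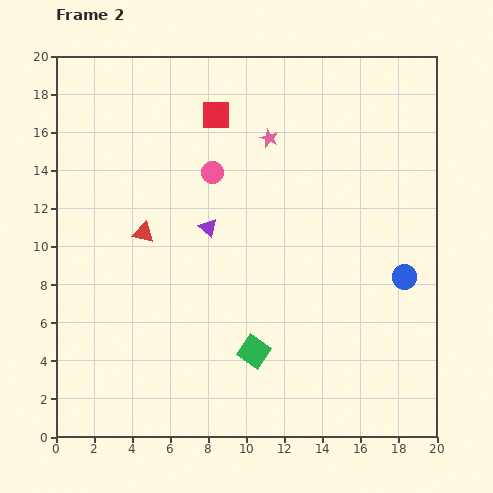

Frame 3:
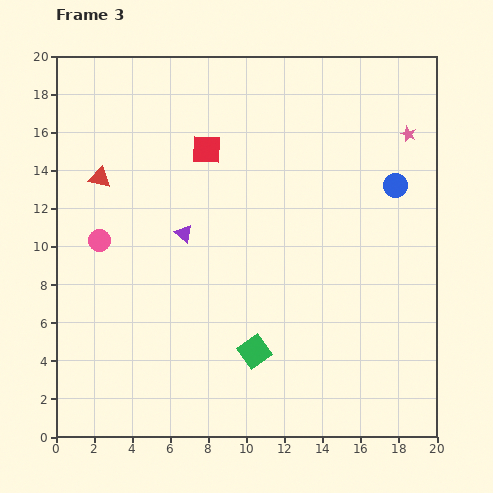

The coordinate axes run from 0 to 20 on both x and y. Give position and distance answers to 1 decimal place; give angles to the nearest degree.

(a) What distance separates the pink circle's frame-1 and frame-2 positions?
7.0

The pink circle moved from (14.2, 17.6) to (8.2, 13.9), a distance of √(6.0² + 3.7²) ≈ 7.0.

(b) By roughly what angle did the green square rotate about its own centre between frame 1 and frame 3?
40° clockwise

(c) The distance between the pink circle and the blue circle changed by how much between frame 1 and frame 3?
+1.1

Distance in frame 1: 14.7. Distance in frame 3: 15.8.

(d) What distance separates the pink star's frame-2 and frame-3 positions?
7.3

The pink star moved from (11.2, 15.7) to (18.5, 15.9), a distance of √(7.3² + 0.2²) ≈ 7.3.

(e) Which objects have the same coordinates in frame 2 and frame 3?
the green square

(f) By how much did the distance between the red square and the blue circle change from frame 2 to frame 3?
-2.9

Distance in frame 2: 13.0. Distance in frame 3: 10.1.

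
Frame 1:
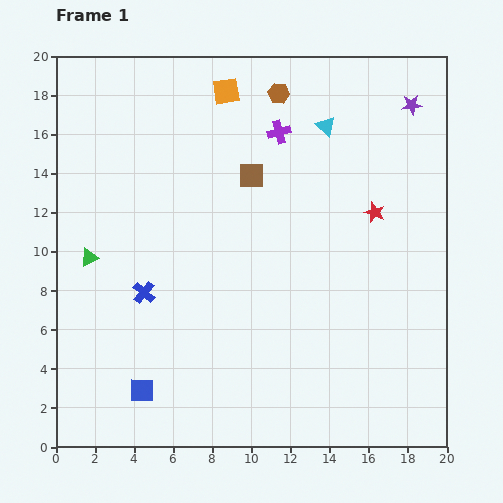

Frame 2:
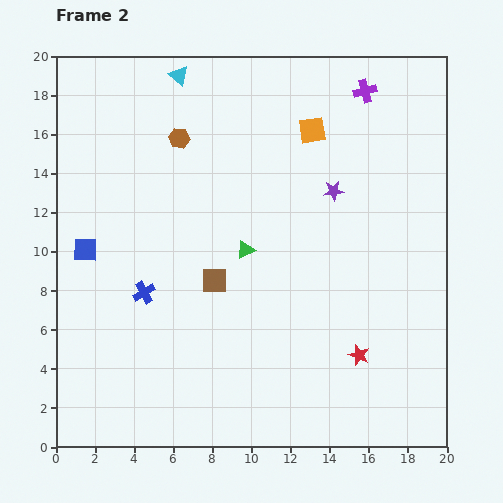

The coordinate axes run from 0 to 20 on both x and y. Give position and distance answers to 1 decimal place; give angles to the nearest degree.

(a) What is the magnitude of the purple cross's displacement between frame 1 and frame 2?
4.9

The purple cross moved from (11.4, 16.1) to (15.8, 18.2), a distance of √(4.4² + 2.1²) ≈ 4.9.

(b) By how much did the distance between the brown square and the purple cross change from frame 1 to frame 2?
+9.8

Distance in frame 1: 2.6. Distance in frame 2: 12.4.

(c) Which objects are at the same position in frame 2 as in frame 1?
the blue cross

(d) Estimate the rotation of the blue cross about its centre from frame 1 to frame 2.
20° clockwise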